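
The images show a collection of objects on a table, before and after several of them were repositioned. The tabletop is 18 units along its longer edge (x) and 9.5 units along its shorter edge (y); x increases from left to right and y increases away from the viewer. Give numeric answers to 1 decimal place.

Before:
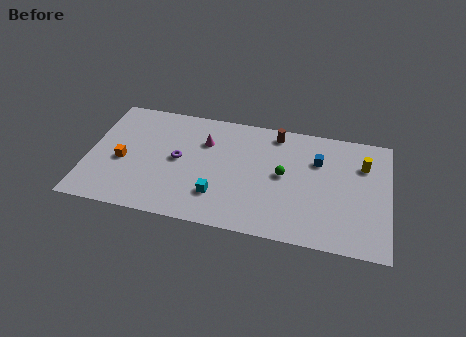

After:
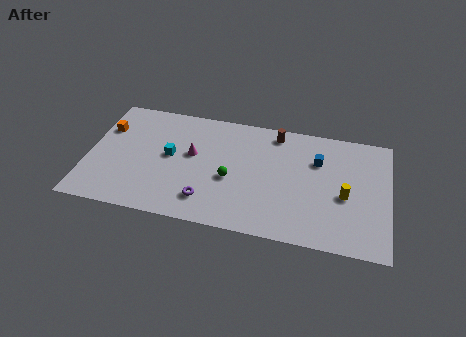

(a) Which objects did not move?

the brown cylinder and the blue cube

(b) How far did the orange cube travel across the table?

2.8

The orange cube moved from about (2.1, 4.1) to (0.9, 6.6), a distance of √(1.2² + 2.5²) ≈ 2.8.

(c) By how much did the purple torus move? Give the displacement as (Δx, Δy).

(1.9, -2.9)

The purple torus started near (5.4, 4.9) and ended near (7.3, 2.0).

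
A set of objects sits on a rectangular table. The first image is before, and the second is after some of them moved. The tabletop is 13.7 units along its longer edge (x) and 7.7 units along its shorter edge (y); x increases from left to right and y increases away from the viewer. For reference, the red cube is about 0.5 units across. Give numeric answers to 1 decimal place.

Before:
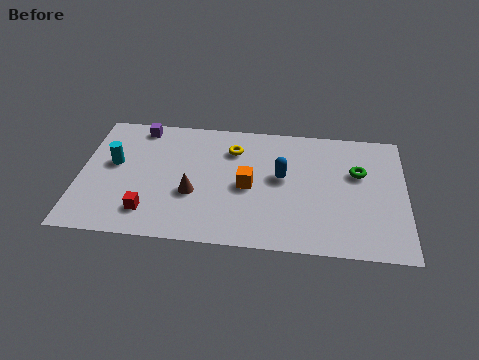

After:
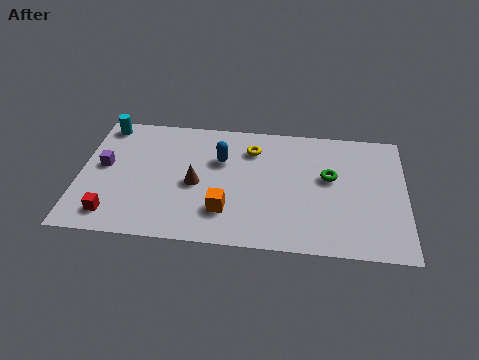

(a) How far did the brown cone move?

0.6

The brown cone moved from about (4.8, 2.9) to (4.9, 3.5), a distance of √(0.1² + 0.6²) ≈ 0.6.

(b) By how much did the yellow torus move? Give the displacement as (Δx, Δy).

(0.8, 0.1)

The yellow torus was at about (6.4, 5.8) and moved to about (7.2, 5.9).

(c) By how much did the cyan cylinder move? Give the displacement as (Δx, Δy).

(-0.5, 2.4)

The cyan cylinder was at about (1.4, 4.4) and moved to about (0.9, 6.8).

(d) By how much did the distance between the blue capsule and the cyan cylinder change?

-1.8

The distance was about 7.1 in the first image and 5.3 in the second, so they moved 1.8 units closer together.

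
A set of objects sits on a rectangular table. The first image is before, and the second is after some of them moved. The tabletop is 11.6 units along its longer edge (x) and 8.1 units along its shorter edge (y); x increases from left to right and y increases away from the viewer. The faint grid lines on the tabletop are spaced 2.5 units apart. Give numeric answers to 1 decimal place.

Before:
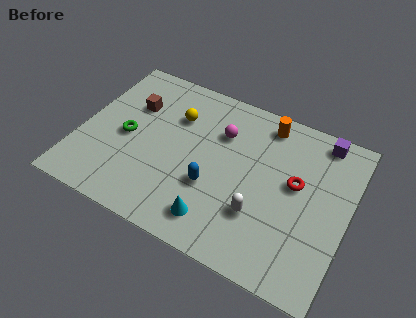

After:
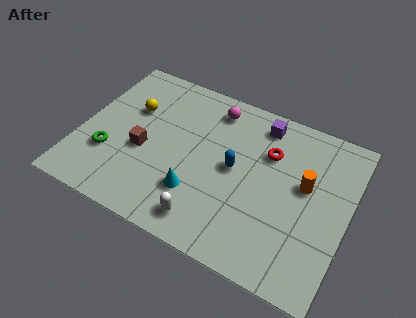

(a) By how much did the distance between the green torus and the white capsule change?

-1.4

Before: roughly 6.1 units apart; after: 4.7. That's 1.4 units closer together.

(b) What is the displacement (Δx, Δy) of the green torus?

(-0.6, -1.2)

The green torus was at about (2.0, 3.8) and moved to about (1.4, 2.6).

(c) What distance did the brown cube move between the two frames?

2.2

From (2.0, 5.5) to (2.8, 3.4), the brown cube covered √(0.8² + 2.1²) ≈ 2.2 units.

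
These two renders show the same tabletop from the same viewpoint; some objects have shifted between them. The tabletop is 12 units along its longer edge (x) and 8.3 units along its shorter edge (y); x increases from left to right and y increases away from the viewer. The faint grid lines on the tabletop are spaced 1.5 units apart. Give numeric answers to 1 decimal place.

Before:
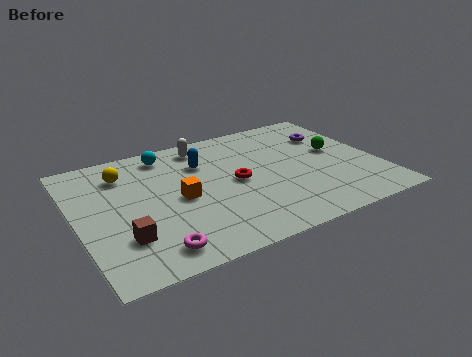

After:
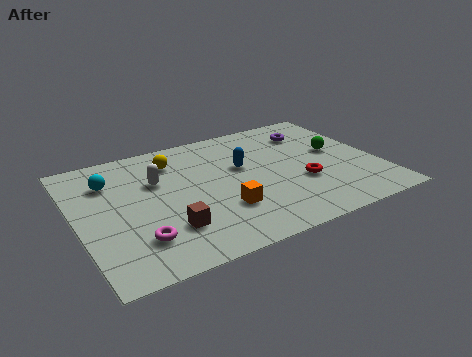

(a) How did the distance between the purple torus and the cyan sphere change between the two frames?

+1.6

Before: roughly 6.7 units apart; after: 8.3. That's 1.6 units further apart.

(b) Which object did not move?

the green sphere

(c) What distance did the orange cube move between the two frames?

2.1

The orange cube moved from about (4.0, 3.9) to (5.5, 2.5), a distance of √(1.5² + 1.4²) ≈ 2.1.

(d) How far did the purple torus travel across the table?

0.9

From (10.5, 5.9) to (9.8, 6.4), the purple torus covered √(0.7² + 0.5²) ≈ 0.9 units.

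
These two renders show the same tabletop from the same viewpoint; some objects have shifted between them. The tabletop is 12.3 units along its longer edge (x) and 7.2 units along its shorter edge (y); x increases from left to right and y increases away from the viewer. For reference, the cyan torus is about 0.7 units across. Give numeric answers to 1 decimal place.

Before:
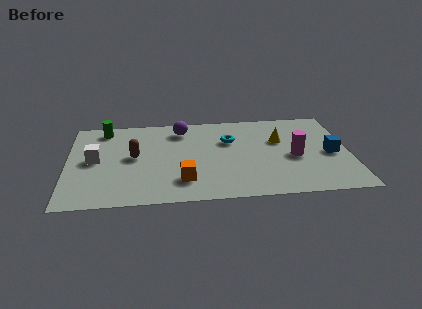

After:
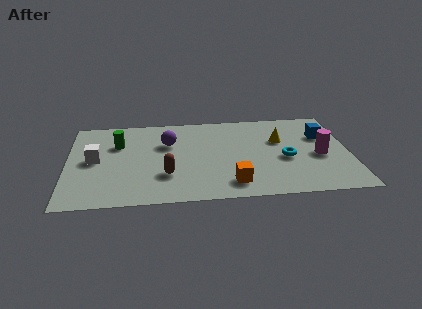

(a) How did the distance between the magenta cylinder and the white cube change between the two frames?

+1.1

They were about 8.7 units apart before and 9.8 after — 1.1 units further apart.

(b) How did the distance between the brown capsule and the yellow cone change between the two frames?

-0.9

They were about 6.4 units apart before and 5.5 after — 0.9 units closer together.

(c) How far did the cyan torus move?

2.9

From (7.1, 4.8) to (9.5, 3.1), the cyan torus covered √(2.4² + 1.7²) ≈ 2.9 units.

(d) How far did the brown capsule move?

2.1

The brown capsule moved from about (2.9, 3.8) to (4.3, 2.2), a distance of √(1.4² + 1.6²) ≈ 2.1.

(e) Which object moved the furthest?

the cyan torus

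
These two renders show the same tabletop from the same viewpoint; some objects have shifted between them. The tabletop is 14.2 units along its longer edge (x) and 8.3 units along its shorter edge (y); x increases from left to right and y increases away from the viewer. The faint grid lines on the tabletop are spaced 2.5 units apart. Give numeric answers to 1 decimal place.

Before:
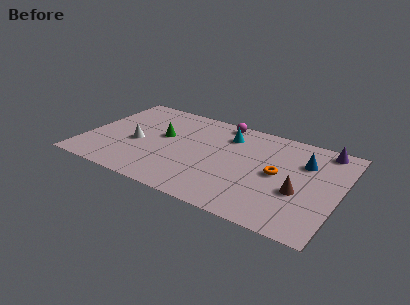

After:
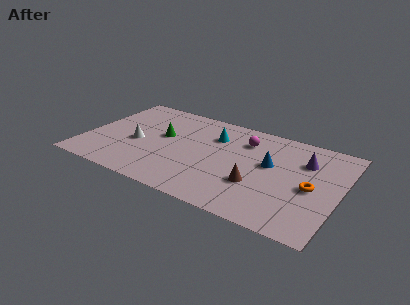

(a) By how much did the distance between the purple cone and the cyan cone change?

-0.3

They were about 5.4 units apart before and 5.1 after — 0.3 units closer together.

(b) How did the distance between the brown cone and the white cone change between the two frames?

-2.3

They were about 9.2 units apart before and 6.9 after — 2.3 units closer together.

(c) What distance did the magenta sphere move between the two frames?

1.9

From (7.2, 7.5) to (8.7, 6.3), the magenta sphere covered √(1.5² + 1.2²) ≈ 1.9 units.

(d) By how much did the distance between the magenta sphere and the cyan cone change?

+0.5

The distance was about 1.2 in the first image and 1.7 in the second, so they moved 0.5 units further apart.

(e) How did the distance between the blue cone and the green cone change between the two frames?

-1.9

Before: roughly 8.0 units apart; after: 6.1. That's 1.9 units closer together.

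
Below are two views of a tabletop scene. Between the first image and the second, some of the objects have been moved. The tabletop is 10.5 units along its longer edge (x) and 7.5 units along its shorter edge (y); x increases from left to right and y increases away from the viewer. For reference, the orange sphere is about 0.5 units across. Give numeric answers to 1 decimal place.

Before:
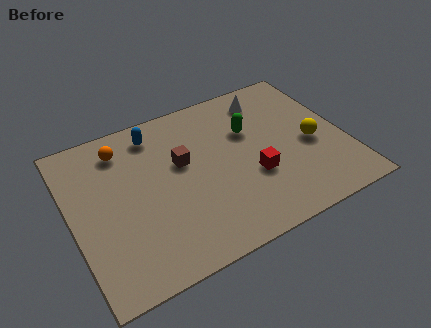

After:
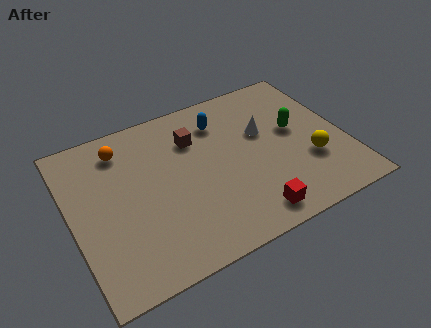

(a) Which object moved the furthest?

the blue capsule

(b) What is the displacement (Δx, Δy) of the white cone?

(-0.4, -1.6)

The white cone started near (7.9, 6.2) and ended near (7.5, 4.6).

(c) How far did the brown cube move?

1.1

The brown cube was near (4.3, 4.5) before and (4.9, 5.4) after, so it travelled √(0.6² + 0.9²) ≈ 1.1 units.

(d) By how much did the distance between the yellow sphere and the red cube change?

+0.5

Before: roughly 2.5 units apart; after: 3.0. That's 0.5 units further apart.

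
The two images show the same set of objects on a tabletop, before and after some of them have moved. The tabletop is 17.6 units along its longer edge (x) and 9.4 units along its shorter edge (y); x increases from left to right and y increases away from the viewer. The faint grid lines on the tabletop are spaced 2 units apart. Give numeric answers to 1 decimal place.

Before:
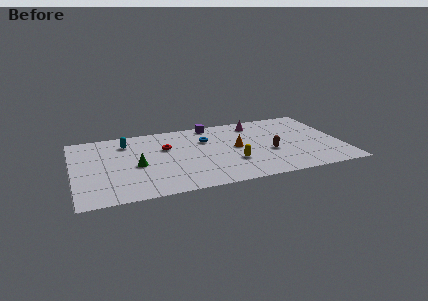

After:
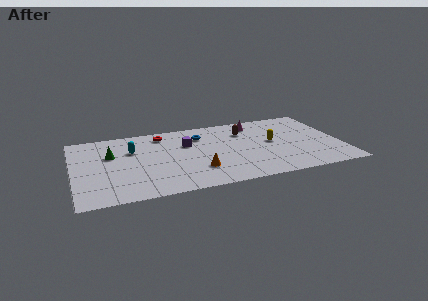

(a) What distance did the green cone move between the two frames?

2.4

From (4.1, 4.2) to (2.5, 6.0), the green cone covered √(1.6² + 1.8²) ≈ 2.4 units.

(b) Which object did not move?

the magenta cone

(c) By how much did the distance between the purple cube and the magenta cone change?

+2.0

They were about 3.0 units apart before and 5.0 after — 2.0 units further apart.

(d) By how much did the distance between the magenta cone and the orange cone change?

+3.4

The distance was about 3.3 in the first image and 6.7 in the second, so they moved 3.4 units further apart.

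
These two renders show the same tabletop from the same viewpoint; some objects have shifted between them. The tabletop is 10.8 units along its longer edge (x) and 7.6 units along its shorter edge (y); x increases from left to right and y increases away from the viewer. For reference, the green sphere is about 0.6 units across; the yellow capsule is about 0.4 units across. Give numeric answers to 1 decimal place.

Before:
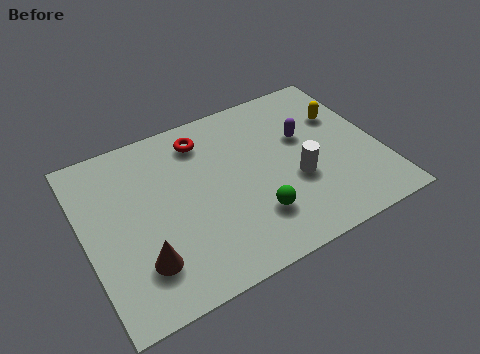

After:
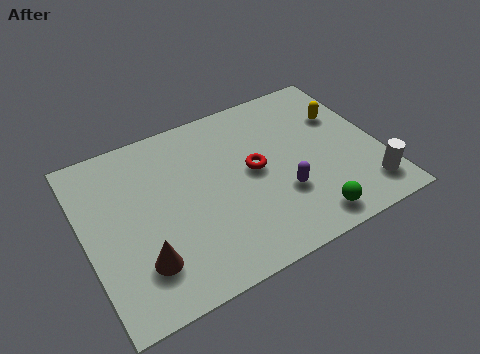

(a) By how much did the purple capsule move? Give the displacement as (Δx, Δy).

(-1.2, -2.2)

From the two frames, the purple capsule sits at roughly (8.2, 4.7) before and (7.0, 2.5) after.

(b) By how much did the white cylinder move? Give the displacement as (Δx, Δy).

(2.4, -1.5)

The white cylinder started near (7.6, 2.9) and ended near (10.0, 1.4).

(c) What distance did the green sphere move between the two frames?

2.1

The green sphere moved from about (5.9, 2.0) to (7.7, 1.0), a distance of √(1.8² + 1.0²) ≈ 2.1.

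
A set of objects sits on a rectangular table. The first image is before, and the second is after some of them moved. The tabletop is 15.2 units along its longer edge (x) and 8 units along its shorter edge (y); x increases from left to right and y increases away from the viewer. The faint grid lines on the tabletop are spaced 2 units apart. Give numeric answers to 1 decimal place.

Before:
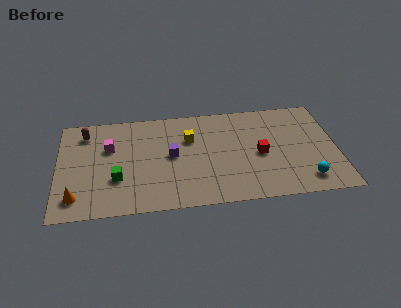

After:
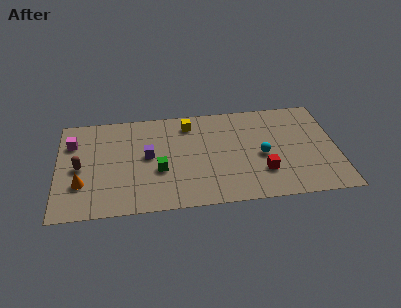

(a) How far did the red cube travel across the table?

1.4

From (11.0, 3.7) to (11.1, 2.3), the red cube covered √(0.1² + 1.4²) ≈ 1.4 units.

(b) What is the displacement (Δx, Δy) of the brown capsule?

(-0.3, -2.7)

The brown capsule was at about (1.5, 6.5) and moved to about (1.2, 3.8).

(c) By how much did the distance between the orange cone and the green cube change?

+1.7

They were about 2.5 units apart before and 4.2 after — 1.7 units further apart.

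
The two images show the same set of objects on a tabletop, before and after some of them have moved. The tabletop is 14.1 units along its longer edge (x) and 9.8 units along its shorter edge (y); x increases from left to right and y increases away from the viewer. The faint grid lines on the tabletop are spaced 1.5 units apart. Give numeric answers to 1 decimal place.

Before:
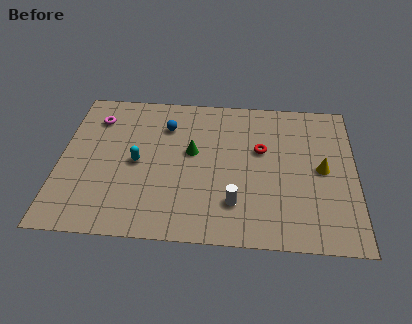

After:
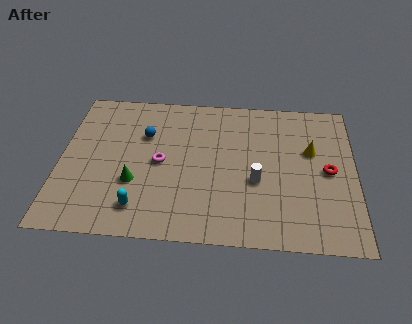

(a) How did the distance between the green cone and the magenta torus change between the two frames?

-3.3

The distance was about 5.1 in the first image and 1.8 in the second, so they moved 3.3 units closer together.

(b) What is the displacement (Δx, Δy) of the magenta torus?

(3.2, -2.8)

The magenta torus started near (1.6, 7.6) and ended near (4.8, 4.8).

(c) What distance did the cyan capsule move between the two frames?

2.9

From (3.7, 4.7) to (3.9, 1.8), the cyan capsule covered √(0.2² + 2.9²) ≈ 2.9 units.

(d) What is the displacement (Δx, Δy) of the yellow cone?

(-0.5, 1.2)

The yellow cone started near (12.5, 4.9) and ended near (12.0, 6.1).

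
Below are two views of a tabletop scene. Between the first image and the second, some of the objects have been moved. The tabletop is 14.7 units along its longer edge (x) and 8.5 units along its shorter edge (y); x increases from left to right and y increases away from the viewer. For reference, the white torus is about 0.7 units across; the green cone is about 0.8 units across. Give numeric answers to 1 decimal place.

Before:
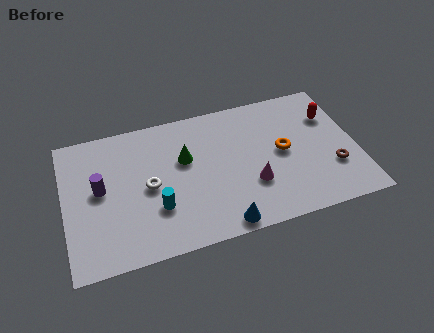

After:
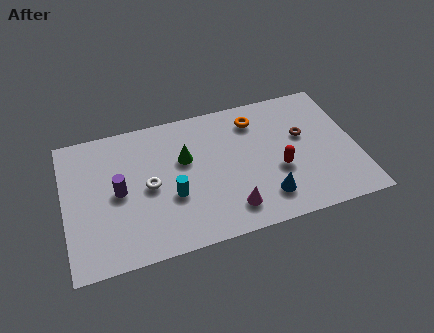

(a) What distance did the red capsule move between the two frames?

4.0

The red capsule was near (13.6, 6.0) before and (10.7, 3.3) after, so it travelled √(2.9² + 2.7²) ≈ 4.0 units.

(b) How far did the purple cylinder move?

1.0

The purple cylinder was near (1.8, 4.6) before and (2.7, 4.2) after, so it travelled √(0.9² + 0.4²) ≈ 1.0 units.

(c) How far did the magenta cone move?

1.7

The magenta cone was near (9.3, 2.8) before and (8.1, 1.6) after, so it travelled √(1.2² + 1.2²) ≈ 1.7 units.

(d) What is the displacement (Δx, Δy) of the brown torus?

(-1.3, 2.4)

The brown torus was at about (13.4, 2.7) and moved to about (12.1, 5.1).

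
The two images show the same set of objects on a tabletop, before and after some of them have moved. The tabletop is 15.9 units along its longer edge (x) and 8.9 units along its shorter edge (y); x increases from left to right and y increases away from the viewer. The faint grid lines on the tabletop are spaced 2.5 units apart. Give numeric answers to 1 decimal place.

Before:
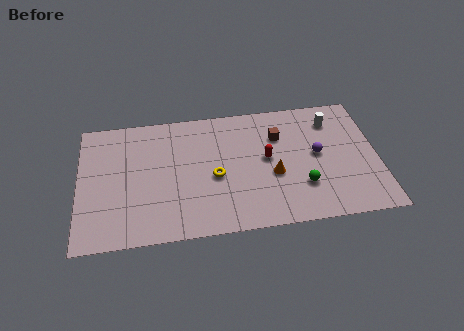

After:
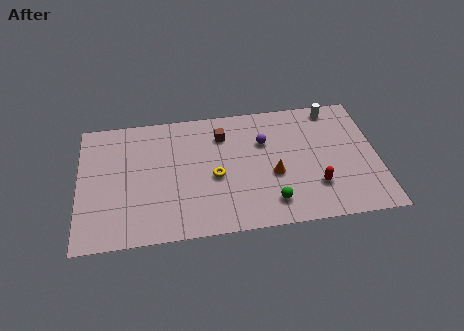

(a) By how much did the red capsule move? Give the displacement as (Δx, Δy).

(2.5, -2.3)

From the two frames, the red capsule sits at roughly (10.0, 4.8) before and (12.5, 2.5) after.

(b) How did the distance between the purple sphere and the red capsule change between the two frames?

+1.7

The distance was about 2.7 in the first image and 4.4 in the second, so they moved 1.7 units further apart.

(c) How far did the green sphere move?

1.9

The green sphere moved from about (11.8, 2.6) to (10.1, 1.7), a distance of √(1.7² + 0.9²) ≈ 1.9.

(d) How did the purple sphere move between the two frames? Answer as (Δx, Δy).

(-2.8, 1.3)

The purple sphere started near (12.7, 4.7) and ended near (9.9, 6.0).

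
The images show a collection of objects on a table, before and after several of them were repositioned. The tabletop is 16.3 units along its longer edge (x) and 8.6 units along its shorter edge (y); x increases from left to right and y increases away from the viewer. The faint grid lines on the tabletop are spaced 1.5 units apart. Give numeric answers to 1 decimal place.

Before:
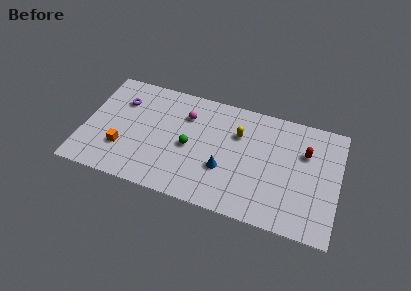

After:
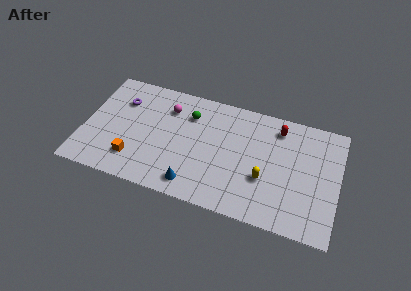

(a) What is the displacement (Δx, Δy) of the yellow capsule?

(1.9, -2.8)

The yellow capsule was at about (9.8, 5.9) and moved to about (11.7, 3.1).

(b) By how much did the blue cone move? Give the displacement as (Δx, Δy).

(-1.8, -1.7)

The blue cone started near (9.1, 3.0) and ended near (7.3, 1.3).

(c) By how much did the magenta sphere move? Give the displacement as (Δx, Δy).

(-1.2, 0.2)

The magenta sphere was at about (6.4, 6.3) and moved to about (5.2, 6.5).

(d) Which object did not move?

the purple torus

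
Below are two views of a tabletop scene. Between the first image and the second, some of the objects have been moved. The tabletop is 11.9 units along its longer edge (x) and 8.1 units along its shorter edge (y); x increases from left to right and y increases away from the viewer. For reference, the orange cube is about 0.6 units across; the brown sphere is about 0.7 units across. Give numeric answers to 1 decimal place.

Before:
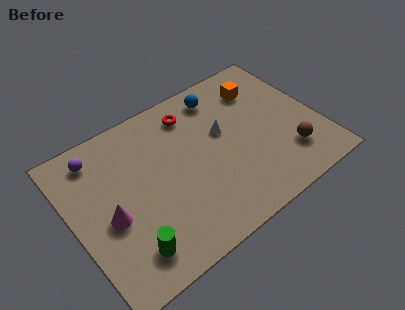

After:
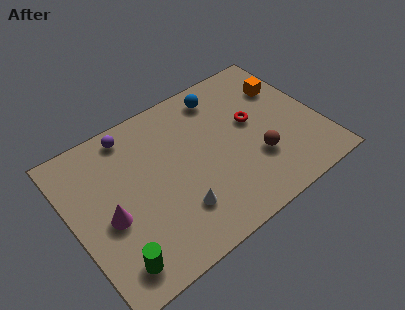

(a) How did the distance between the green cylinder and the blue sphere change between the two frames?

+0.7

They were about 7.7 units apart before and 8.4 after — 0.7 units further apart.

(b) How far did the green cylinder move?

0.7

The green cylinder was near (2.1, 1.5) before and (1.4, 1.3) after, so it travelled √(0.7² + 0.2²) ≈ 0.7 units.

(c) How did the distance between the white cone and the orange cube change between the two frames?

+4.5

Before: roughly 2.6 units apart; after: 7.1. That's 4.5 units further apart.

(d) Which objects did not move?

the blue sphere and the magenta cone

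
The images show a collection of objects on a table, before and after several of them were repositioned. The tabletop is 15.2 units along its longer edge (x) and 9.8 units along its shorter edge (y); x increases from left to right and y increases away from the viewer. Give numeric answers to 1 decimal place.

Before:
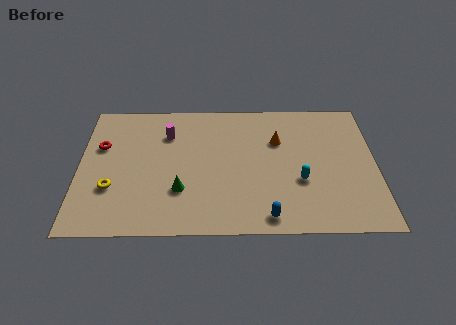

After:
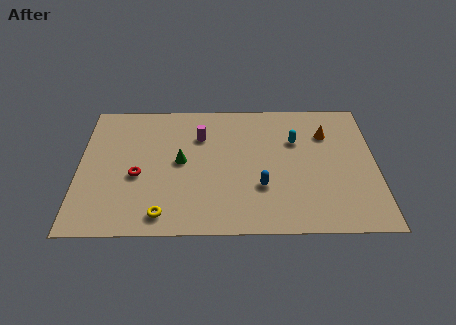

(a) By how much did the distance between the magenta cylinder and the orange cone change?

+0.8

They were about 5.7 units apart before and 6.5 after — 0.8 units further apart.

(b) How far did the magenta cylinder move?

1.7

The magenta cylinder moved from about (4.5, 7.2) to (6.2, 7.0), a distance of √(1.7² + 0.2²) ≈ 1.7.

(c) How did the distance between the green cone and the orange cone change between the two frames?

+1.6

Before: roughly 6.2 units apart; after: 7.8. That's 1.6 units further apart.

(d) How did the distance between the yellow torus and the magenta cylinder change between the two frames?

+1.1

They were about 4.9 units apart before and 6.0 after — 1.1 units further apart.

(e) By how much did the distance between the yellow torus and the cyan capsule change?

-1.0

The distance was about 9.6 in the first image and 8.6 in the second, so they moved 1.0 units closer together.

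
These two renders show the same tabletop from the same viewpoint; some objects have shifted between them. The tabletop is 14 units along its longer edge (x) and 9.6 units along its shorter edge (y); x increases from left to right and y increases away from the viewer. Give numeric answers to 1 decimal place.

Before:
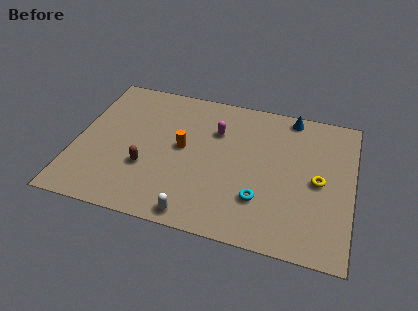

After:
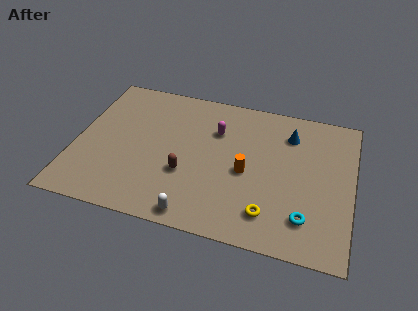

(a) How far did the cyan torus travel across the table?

2.4

The cyan torus was near (9.5, 2.7) before and (11.8, 2.1) after, so it travelled √(2.3² + 0.6²) ≈ 2.4 units.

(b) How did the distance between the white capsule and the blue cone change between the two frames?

-1.1

Before: roughly 8.9 units apart; after: 7.8. That's 1.1 units closer together.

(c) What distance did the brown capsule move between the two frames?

2.0

The brown capsule was near (3.7, 3.3) before and (5.7, 3.4) after, so it travelled √(2.0² + 0.1²) ≈ 2.0 units.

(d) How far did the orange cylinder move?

3.4

The orange cylinder was near (5.4, 5.1) before and (8.7, 4.3) after, so it travelled √(3.3² + 0.8²) ≈ 3.4 units.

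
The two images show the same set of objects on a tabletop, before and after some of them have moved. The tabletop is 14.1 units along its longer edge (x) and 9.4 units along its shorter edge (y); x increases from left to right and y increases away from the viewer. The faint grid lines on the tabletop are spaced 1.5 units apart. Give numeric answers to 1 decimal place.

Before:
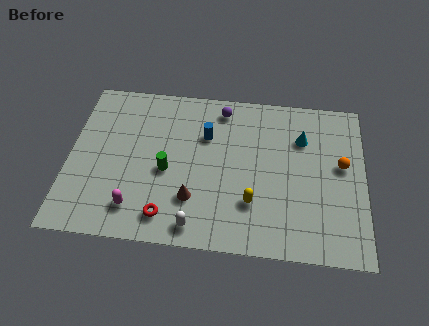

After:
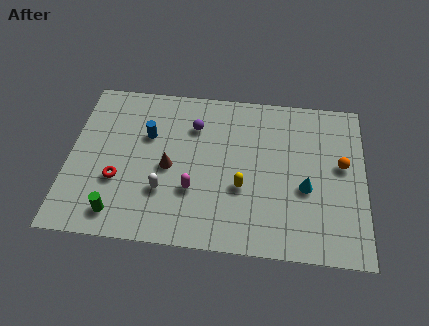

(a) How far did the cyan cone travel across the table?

2.9

From (11.1, 6.7) to (11.3, 3.8), the cyan cone covered √(0.2² + 2.9²) ≈ 2.9 units.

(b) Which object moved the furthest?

the green cylinder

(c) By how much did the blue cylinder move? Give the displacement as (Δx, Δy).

(-2.8, -0.3)

The blue cylinder started near (6.5, 6.4) and ended near (3.7, 6.1).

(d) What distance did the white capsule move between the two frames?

2.4

The white capsule moved from about (6.2, 1.1) to (4.6, 2.9), a distance of √(1.6² + 1.8²) ≈ 2.4.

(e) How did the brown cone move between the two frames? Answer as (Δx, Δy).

(-1.2, 1.7)

From the two frames, the brown cone sits at roughly (6.0, 2.6) before and (4.8, 4.3) after.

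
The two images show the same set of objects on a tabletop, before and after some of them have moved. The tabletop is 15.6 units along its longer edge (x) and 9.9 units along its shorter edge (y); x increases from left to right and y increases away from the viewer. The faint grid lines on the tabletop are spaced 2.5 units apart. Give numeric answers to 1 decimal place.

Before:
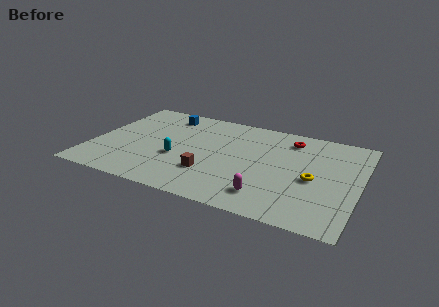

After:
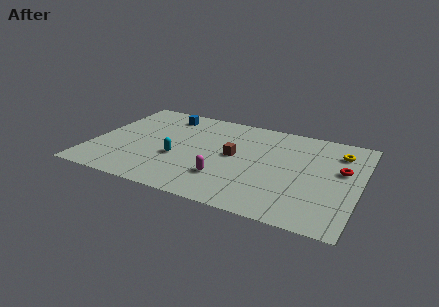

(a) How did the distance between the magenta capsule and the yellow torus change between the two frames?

+4.5

The distance was about 3.5 in the first image and 8.0 in the second, so they moved 4.5 units further apart.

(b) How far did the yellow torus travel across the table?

3.5

From (13.0, 4.4) to (14.2, 7.7), the yellow torus covered √(1.2² + 3.3²) ≈ 3.5 units.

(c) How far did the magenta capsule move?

2.7

The magenta capsule was near (10.6, 1.9) before and (8.0, 2.7) after, so it travelled √(2.6² + 0.8²) ≈ 2.7 units.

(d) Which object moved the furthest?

the red torus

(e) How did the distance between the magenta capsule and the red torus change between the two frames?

+1.0

The distance was about 6.2 in the first image and 7.2 in the second, so they moved 1.0 units further apart.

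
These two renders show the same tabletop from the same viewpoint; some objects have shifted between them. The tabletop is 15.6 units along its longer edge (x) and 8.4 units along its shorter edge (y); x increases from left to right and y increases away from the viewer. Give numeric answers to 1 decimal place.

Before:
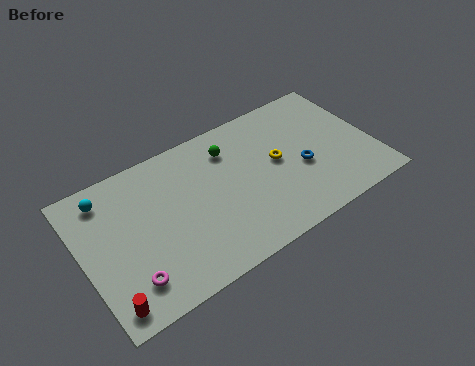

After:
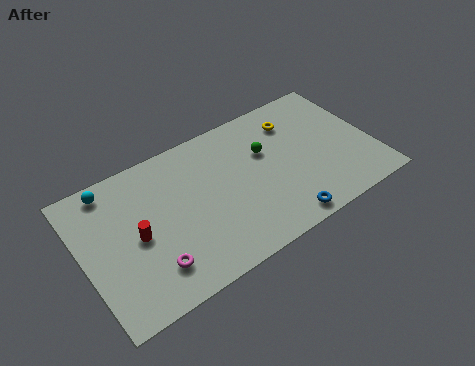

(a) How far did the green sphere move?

2.1

From (8.2, 6.5) to (10.0, 5.4), the green sphere covered √(1.8² + 1.1²) ≈ 2.1 units.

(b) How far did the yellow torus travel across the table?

2.4

The yellow torus was near (10.5, 4.5) before and (11.8, 6.5) after, so it travelled √(1.3² + 2.0²) ≈ 2.4 units.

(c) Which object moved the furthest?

the red cylinder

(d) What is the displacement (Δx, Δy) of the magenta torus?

(1.2, 0.1)

The magenta torus started near (2.1, 1.8) and ended near (3.3, 1.9).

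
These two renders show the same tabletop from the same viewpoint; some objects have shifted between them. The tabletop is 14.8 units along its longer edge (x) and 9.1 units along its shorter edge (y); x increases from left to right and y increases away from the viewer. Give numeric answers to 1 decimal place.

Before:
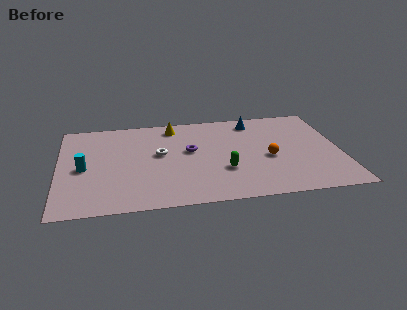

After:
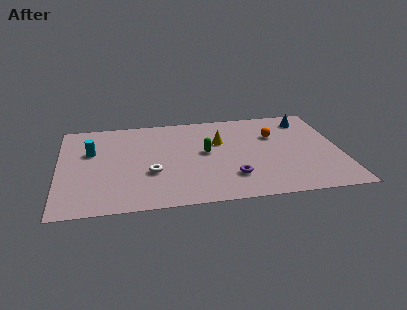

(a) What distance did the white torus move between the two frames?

1.9

From (5.3, 5.1) to (4.8, 3.3), the white torus covered √(0.5² + 1.8²) ≈ 1.9 units.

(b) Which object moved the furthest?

the purple torus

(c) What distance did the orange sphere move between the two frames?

2.2

The orange sphere moved from about (11.0, 3.9) to (11.4, 6.1), a distance of √(0.4² + 2.2²) ≈ 2.2.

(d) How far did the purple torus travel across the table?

3.6

The purple torus moved from about (6.9, 5.2) to (9.0, 2.3), a distance of √(2.1² + 2.9²) ≈ 3.6.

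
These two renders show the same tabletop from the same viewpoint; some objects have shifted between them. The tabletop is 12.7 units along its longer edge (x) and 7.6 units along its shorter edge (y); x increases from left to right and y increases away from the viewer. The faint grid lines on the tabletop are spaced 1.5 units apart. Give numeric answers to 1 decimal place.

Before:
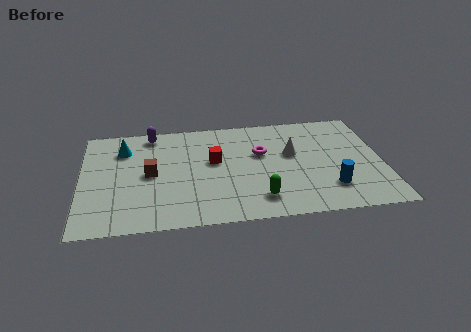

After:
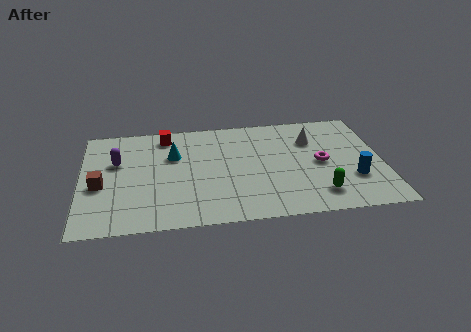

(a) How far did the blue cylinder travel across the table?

1.1

From (10.4, 1.9) to (11.4, 2.4), the blue cylinder covered √(1.0² + 0.5²) ≈ 1.1 units.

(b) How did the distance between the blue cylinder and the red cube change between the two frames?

+3.4

The distance was about 5.4 in the first image and 8.8 in the second, so they moved 3.4 units further apart.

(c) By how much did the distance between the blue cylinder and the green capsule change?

-1.3

Before: roughly 3.0 units apart; after: 1.7. That's 1.3 units closer together.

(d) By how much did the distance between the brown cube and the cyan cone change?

+1.4

The distance was about 2.2 in the first image and 3.6 in the second, so they moved 1.4 units further apart.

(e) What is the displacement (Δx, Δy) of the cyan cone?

(2.1, -0.7)

From the two frames, the cyan cone sits at roughly (1.8, 5.7) before and (3.9, 5.0) after.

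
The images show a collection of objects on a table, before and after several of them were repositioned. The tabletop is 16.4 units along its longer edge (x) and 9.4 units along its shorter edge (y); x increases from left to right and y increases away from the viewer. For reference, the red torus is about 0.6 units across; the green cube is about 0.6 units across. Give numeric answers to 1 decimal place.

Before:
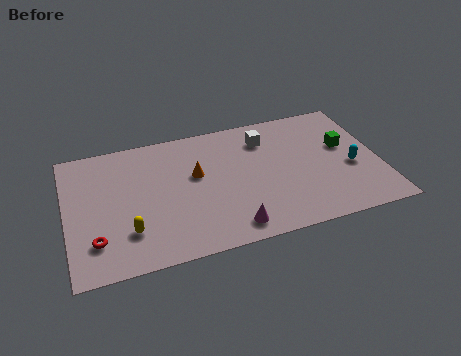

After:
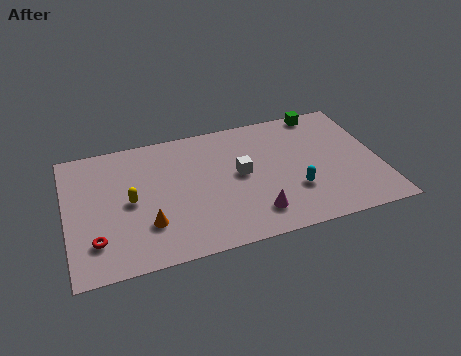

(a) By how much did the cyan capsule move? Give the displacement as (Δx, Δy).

(-3.1, -0.9)

From the two frames, the cyan capsule sits at roughly (14.9, 3.9) before and (11.8, 3.0) after.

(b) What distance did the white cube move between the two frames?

2.7

The white cube was near (10.6, 7.3) before and (9.1, 5.0) after, so it travelled √(1.5² + 2.3²) ≈ 2.7 units.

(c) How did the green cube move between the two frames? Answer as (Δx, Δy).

(-0.9, 3.0)

From the two frames, the green cube sits at roughly (14.7, 5.6) before and (13.8, 8.6) after.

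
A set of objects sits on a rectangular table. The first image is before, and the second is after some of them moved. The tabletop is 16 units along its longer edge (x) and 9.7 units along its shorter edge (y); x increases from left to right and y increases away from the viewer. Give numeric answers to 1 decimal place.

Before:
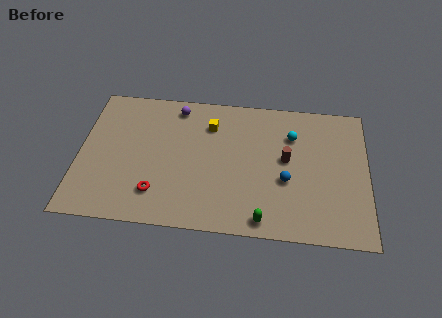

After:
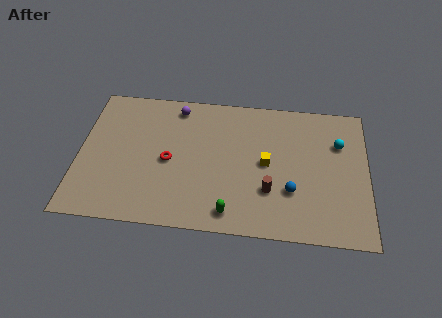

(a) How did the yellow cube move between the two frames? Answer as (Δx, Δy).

(3.2, -2.4)

The yellow cube was at about (7.2, 7.3) and moved to about (10.4, 4.9).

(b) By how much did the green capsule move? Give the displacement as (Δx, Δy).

(-1.8, 0.3)

From the two frames, the green capsule sits at roughly (10.3, 1.0) before and (8.5, 1.3) after.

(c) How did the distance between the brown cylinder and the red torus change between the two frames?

-1.9

Before: roughly 7.7 units apart; after: 5.8. That's 1.9 units closer together.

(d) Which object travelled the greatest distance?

the yellow cube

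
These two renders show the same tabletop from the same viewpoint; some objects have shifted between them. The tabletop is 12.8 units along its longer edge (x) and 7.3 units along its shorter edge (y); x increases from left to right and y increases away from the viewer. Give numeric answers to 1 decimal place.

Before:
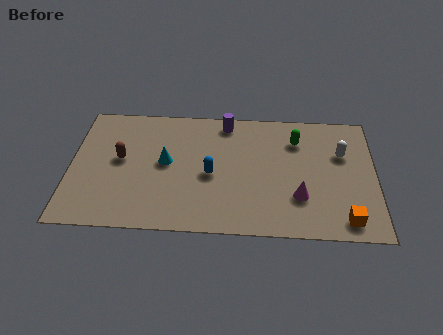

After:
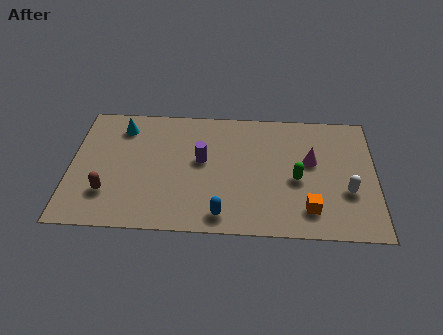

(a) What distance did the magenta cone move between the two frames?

2.2

The magenta cone moved from about (9.6, 2.2) to (10.1, 4.3), a distance of √(0.5² + 2.1²) ≈ 2.2.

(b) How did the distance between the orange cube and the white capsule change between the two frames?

-1.9

They were about 3.8 units apart before and 1.9 after — 1.9 units closer together.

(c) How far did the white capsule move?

2.2

From (11.4, 4.8) to (11.6, 2.6), the white capsule covered √(0.2² + 2.2²) ≈ 2.2 units.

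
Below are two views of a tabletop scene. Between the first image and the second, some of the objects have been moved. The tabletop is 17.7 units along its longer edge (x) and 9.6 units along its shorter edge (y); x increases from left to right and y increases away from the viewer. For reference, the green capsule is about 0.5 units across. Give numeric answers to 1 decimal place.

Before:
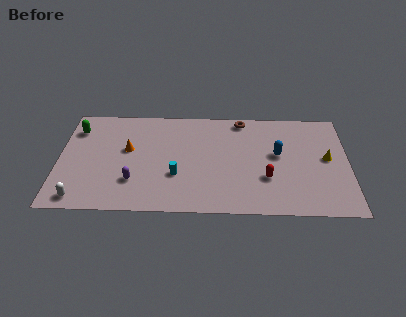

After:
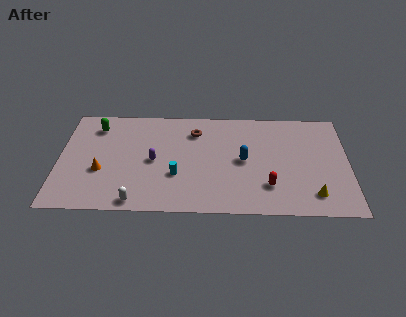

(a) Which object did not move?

the cyan cylinder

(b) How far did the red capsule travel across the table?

0.7

The red capsule was near (12.7, 3.2) before and (12.8, 2.5) after, so it travelled √(0.1² + 0.7²) ≈ 0.7 units.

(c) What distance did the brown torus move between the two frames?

3.1

The brown torus moved from about (11.2, 8.6) to (8.3, 7.4), a distance of √(2.9² + 1.2²) ≈ 3.1.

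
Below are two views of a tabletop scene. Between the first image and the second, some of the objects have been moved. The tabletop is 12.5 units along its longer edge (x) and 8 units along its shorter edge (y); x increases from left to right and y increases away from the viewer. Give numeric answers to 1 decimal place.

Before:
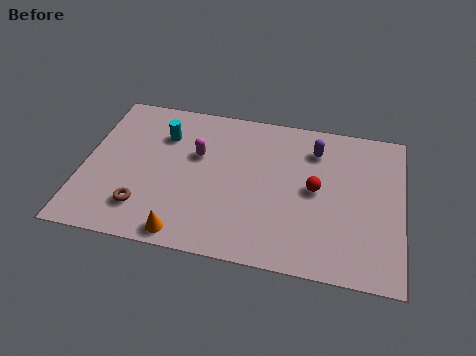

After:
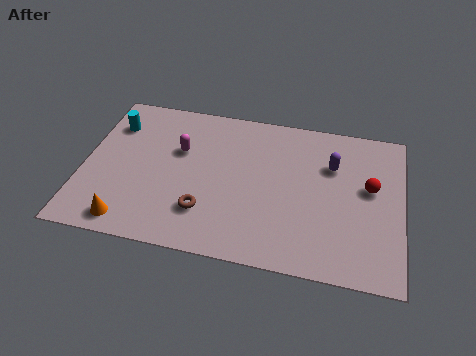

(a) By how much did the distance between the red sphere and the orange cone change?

+4.0

The distance was about 5.9 in the first image and 9.9 in the second, so they moved 4.0 units further apart.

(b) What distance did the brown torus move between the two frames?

2.4

From (2.5, 1.8) to (4.9, 2.1), the brown torus covered √(2.4² + 0.3²) ≈ 2.4 units.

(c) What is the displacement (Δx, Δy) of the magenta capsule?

(-0.7, 0.1)

From the two frames, the magenta capsule sits at roughly (4.4, 5.0) before and (3.7, 5.1) after.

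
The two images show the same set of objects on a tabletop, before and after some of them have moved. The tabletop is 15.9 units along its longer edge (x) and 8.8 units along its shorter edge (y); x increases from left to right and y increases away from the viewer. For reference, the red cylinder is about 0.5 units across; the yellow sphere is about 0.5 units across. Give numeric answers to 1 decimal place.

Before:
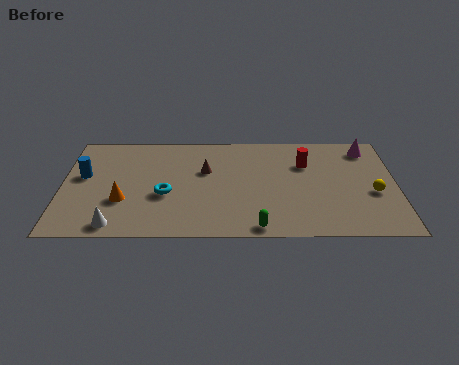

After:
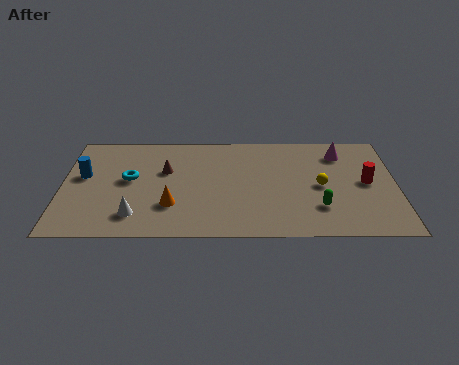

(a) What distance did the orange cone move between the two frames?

2.3

The orange cone moved from about (2.9, 3.0) to (5.2, 2.6), a distance of √(2.3² + 0.4²) ≈ 2.3.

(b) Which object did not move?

the blue cylinder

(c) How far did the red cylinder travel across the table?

3.3

The red cylinder moved from about (11.6, 6.1) to (14.5, 4.5), a distance of √(2.9² + 1.6²) ≈ 3.3.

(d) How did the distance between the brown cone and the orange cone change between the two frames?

-1.7

The distance was about 4.6 in the first image and 2.9 in the second, so they moved 1.7 units closer together.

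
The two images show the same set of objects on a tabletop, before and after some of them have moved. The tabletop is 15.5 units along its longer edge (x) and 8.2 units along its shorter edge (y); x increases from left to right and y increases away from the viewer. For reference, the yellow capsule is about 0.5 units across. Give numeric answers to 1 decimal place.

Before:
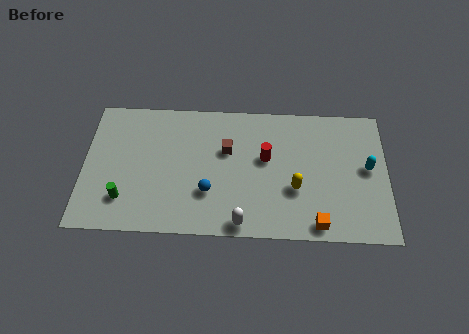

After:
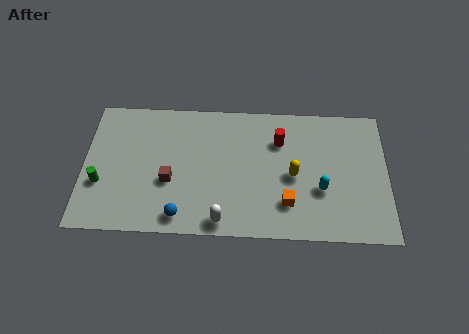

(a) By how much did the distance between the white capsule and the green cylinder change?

+0.4

They were about 6.1 units apart before and 6.5 after — 0.4 units further apart.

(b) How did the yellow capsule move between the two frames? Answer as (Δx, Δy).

(-0.1, 0.8)

The yellow capsule was at about (10.8, 3.0) and moved to about (10.7, 3.8).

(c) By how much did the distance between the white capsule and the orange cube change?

-0.3

They were about 3.8 units apart before and 3.5 after — 0.3 units closer together.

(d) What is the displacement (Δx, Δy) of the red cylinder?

(0.7, 1.1)

The red cylinder was at about (9.3, 4.8) and moved to about (10.0, 5.9).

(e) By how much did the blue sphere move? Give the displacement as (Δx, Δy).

(-1.4, -1.5)

From the two frames, the blue sphere sits at roughly (6.4, 2.6) before and (5.0, 1.1) after.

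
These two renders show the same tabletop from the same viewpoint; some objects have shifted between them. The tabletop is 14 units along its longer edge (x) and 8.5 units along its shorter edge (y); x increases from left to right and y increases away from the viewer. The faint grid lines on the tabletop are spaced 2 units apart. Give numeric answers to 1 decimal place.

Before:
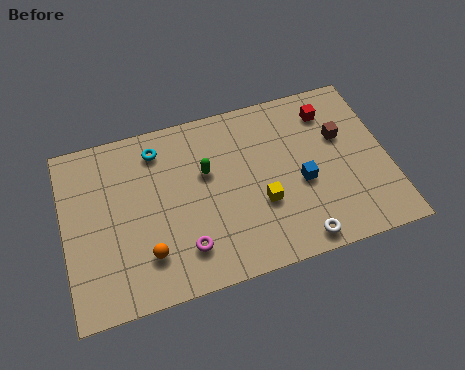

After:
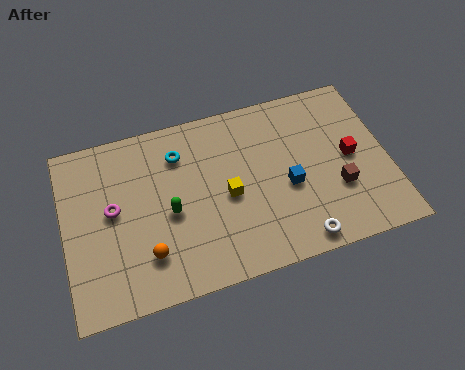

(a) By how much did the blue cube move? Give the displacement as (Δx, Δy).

(-0.6, 0.0)

The blue cube started near (10.2, 3.6) and ended near (9.6, 3.6).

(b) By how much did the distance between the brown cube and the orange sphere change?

-1.0

Before: roughly 9.3 units apart; after: 8.3. That's 1.0 units closer together.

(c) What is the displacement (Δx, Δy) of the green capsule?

(-1.7, -1.5)

From the two frames, the green capsule sits at roughly (6.2, 5.3) before and (4.5, 3.8) after.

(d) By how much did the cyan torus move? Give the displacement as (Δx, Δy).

(0.9, -0.5)

The cyan torus started near (4.2, 7.0) and ended near (5.1, 6.5).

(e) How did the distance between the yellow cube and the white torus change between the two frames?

+1.5

The distance was about 2.6 in the first image and 4.1 in the second, so they moved 1.5 units further apart.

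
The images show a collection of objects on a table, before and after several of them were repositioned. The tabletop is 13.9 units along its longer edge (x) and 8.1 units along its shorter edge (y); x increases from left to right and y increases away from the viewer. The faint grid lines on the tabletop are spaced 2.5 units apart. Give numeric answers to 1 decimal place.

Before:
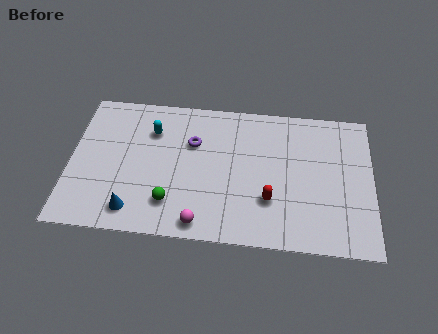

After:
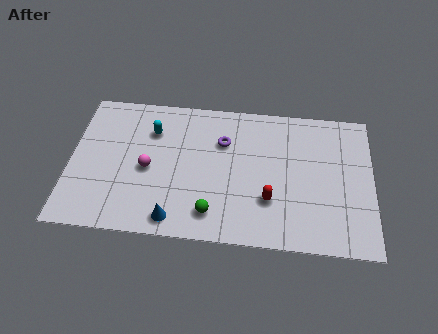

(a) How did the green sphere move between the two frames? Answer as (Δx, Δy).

(1.9, -0.4)

From the two frames, the green sphere sits at roughly (4.7, 1.9) before and (6.6, 1.5) after.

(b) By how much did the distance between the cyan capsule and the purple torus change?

+1.3

They were about 2.0 units apart before and 3.3 after — 1.3 units further apart.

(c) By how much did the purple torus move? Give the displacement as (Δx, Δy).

(1.4, 0.2)

The purple torus was at about (5.6, 5.4) and moved to about (7.0, 5.6).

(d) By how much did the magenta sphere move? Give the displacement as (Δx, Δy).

(-2.5, 2.8)

The magenta sphere was at about (6.1, 0.9) and moved to about (3.6, 3.7).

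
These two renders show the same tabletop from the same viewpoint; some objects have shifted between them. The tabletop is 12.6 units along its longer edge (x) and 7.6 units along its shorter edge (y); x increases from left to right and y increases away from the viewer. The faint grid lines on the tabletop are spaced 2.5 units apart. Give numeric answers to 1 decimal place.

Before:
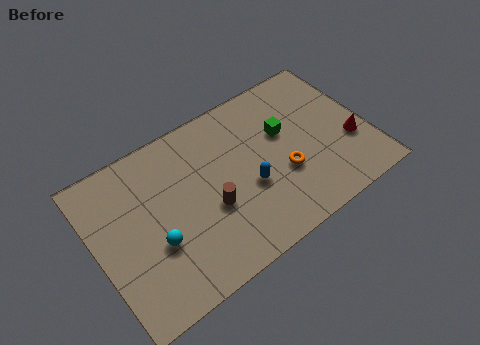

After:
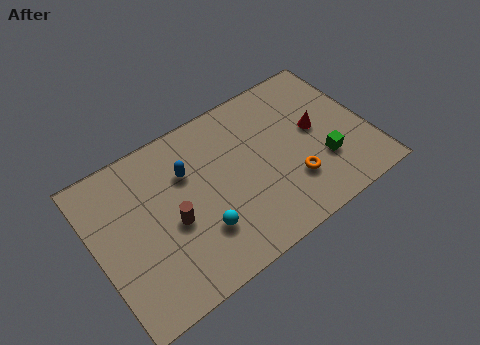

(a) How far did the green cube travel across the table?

2.7

The green cube moved from about (8.9, 4.7) to (10.3, 2.4), a distance of √(1.4² + 2.3²) ≈ 2.7.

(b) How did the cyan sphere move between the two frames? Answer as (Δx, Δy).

(2.0, -0.6)

From the two frames, the cyan sphere sits at roughly (2.5, 2.8) before and (4.5, 2.2) after.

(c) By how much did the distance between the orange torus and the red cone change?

-0.8

The distance was about 3.2 in the first image and 2.4 in the second, so they moved 0.8 units closer together.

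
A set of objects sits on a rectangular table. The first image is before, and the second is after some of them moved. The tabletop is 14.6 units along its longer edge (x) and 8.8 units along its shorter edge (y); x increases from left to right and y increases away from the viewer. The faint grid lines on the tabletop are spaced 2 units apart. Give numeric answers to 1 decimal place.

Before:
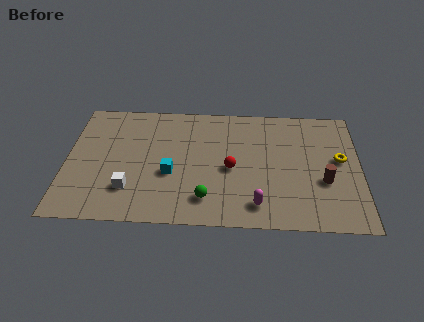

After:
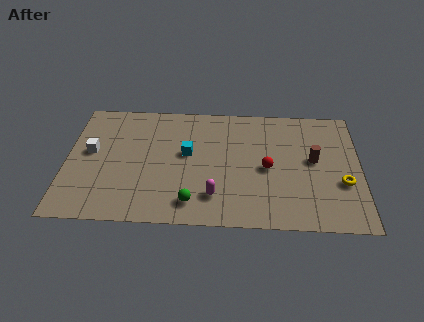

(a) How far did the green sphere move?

0.8

The green sphere moved from about (7.0, 1.8) to (6.3, 1.5), a distance of √(0.7² + 0.3²) ≈ 0.8.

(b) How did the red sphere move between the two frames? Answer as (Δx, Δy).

(1.8, 0.1)

The red sphere started near (8.2, 4.0) and ended near (10.0, 4.1).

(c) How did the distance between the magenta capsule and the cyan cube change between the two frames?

-1.4

They were about 4.7 units apart before and 3.3 after — 1.4 units closer together.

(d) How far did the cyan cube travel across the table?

1.7

The cyan cube was near (5.2, 3.5) before and (6.0, 5.0) after, so it travelled √(0.8² + 1.5²) ≈ 1.7 units.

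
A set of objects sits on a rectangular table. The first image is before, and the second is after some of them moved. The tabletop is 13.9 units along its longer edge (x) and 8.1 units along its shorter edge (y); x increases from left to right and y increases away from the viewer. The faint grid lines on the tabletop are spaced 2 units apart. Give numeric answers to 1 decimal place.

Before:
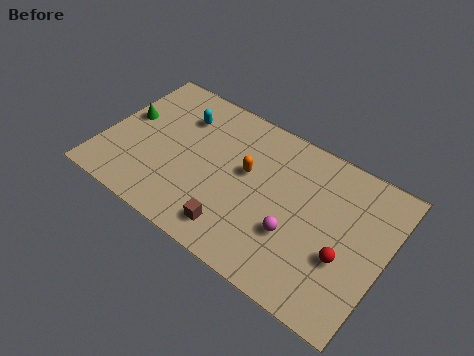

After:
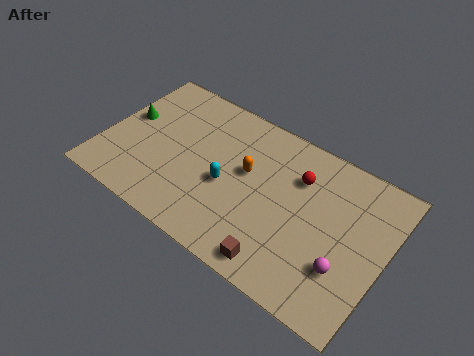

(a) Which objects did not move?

the green cone and the orange capsule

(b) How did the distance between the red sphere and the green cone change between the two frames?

-2.7

Before: roughly 11.3 units apart; after: 8.6. That's 2.7 units closer together.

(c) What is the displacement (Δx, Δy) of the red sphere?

(-2.7, 2.8)

From the two frames, the red sphere sits at roughly (12.1, 3.0) before and (9.4, 5.8) after.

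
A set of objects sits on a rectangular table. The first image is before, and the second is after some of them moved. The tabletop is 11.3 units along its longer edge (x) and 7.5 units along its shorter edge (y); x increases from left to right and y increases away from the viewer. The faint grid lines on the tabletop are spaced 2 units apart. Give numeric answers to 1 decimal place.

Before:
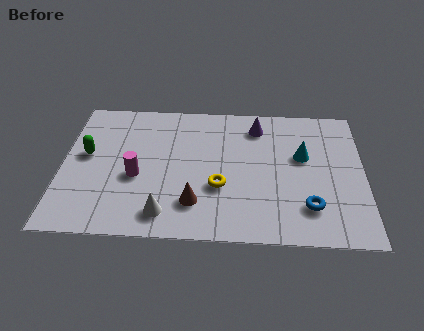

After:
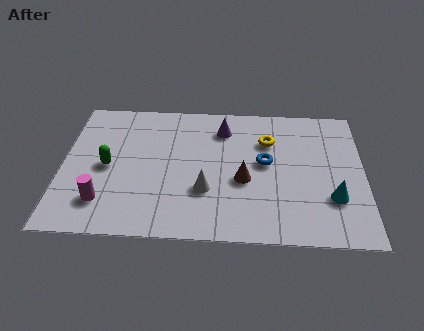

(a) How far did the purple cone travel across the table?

1.3

From (7.3, 6.1) to (6.0, 5.9), the purple cone covered √(1.3² + 0.2²) ≈ 1.3 units.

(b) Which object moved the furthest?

the yellow torus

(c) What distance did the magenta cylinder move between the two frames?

1.8

The magenta cylinder moved from about (2.8, 3.1) to (1.6, 1.7), a distance of √(1.2² + 1.4²) ≈ 1.8.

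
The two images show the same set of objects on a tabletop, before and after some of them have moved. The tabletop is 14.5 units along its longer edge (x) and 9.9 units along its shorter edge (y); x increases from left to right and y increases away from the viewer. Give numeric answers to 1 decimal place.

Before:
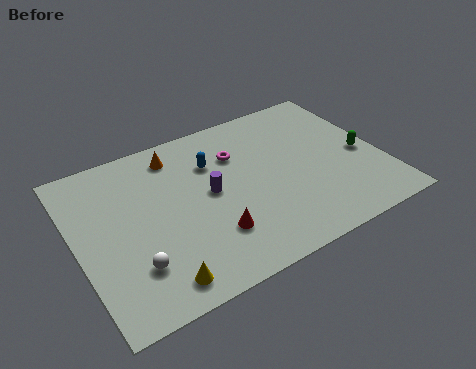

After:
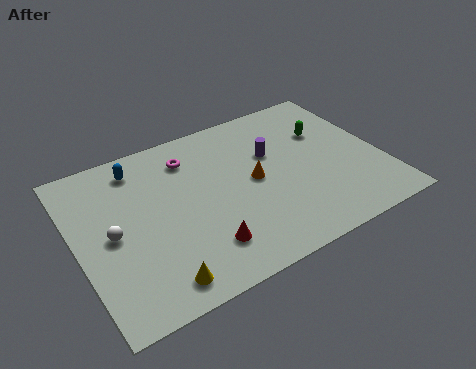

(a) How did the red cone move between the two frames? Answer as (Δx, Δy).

(-0.5, -0.5)

The red cone started near (6.0, 2.7) and ended near (5.5, 2.2).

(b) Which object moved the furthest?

the orange cone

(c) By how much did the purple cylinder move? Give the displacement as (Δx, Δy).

(3.2, 1.1)

The purple cylinder started near (6.3, 5.2) and ended near (9.5, 6.3).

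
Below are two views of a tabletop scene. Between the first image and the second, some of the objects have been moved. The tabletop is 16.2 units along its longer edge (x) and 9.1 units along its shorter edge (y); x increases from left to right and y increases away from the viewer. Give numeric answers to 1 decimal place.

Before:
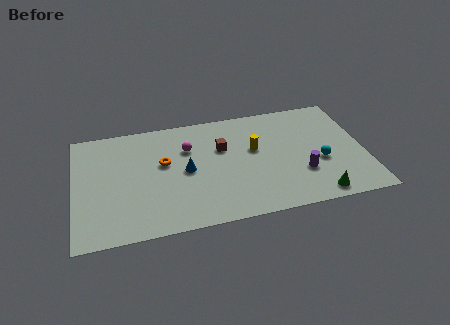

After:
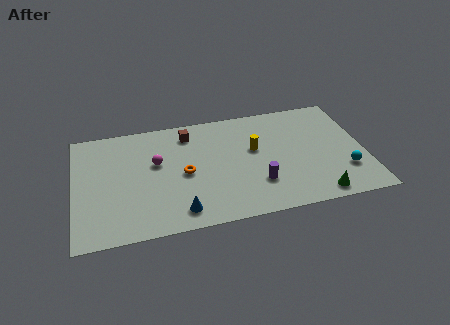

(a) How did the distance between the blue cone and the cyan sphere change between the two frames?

+1.8

They were about 7.6 units apart before and 9.4 after — 1.8 units further apart.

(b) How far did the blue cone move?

3.1

The blue cone was near (6.2, 4.5) before and (5.7, 1.4) after, so it travelled √(0.5² + 3.1²) ≈ 3.1 units.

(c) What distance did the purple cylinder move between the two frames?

2.5

The purple cylinder was near (12.6, 2.9) before and (10.1, 2.6) after, so it travelled √(2.5² + 0.3²) ≈ 2.5 units.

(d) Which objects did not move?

the yellow cylinder and the green cone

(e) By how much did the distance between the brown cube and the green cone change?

+2.4

Before: roughly 7.0 units apart; after: 9.4. That's 2.4 units further apart.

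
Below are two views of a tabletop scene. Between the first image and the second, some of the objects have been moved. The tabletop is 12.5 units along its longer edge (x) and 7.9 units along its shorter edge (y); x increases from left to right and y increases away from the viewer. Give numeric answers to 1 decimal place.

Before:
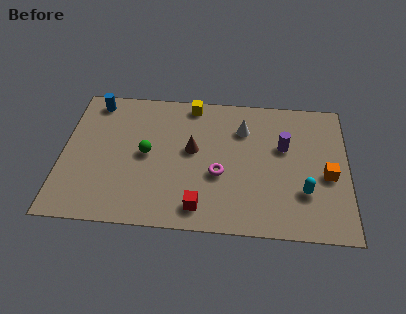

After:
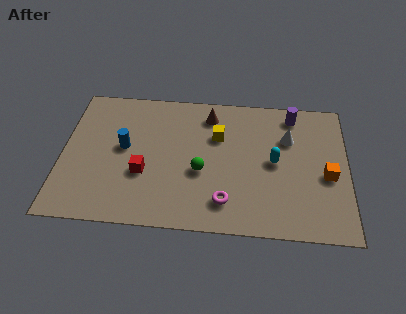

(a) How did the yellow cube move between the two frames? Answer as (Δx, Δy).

(1.2, -1.8)

The yellow cube was at about (5.6, 7.1) and moved to about (6.8, 5.3).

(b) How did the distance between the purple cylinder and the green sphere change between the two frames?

-0.7

The distance was about 6.1 in the first image and 5.4 in the second, so they moved 0.7 units closer together.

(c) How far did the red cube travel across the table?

3.0

From (6.1, 1.2) to (3.6, 2.9), the red cube covered √(2.5² + 1.7²) ≈ 3.0 units.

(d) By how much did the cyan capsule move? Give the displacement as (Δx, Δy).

(-1.3, 1.6)

From the two frames, the cyan capsule sits at roughly (10.6, 2.4) before and (9.3, 4.0) after.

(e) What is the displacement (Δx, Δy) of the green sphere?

(2.4, -0.8)

The green sphere was at about (3.7, 4.0) and moved to about (6.1, 3.2).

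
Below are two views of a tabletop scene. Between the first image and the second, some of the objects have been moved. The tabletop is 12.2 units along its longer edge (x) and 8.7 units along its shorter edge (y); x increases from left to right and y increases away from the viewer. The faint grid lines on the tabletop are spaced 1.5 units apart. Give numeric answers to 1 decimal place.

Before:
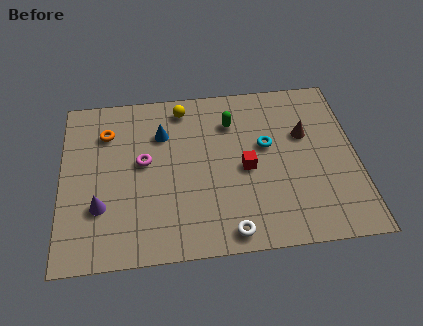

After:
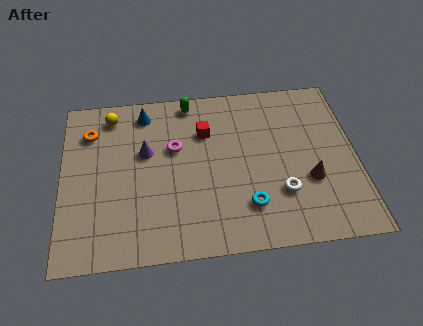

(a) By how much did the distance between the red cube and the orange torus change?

-1.4

Before: roughly 6.2 units apart; after: 4.8. That's 1.4 units closer together.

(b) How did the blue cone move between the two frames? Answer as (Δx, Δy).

(-0.7, 1.2)

The blue cone started near (4.2, 6.2) and ended near (3.5, 7.4).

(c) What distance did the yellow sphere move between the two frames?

3.0

From (5.1, 7.5) to (2.1, 7.4), the yellow sphere covered √(3.0² + 0.1²) ≈ 3.0 units.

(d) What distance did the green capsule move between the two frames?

2.1

From (7.1, 6.5) to (5.4, 7.8), the green capsule covered √(1.7² + 1.3²) ≈ 2.1 units.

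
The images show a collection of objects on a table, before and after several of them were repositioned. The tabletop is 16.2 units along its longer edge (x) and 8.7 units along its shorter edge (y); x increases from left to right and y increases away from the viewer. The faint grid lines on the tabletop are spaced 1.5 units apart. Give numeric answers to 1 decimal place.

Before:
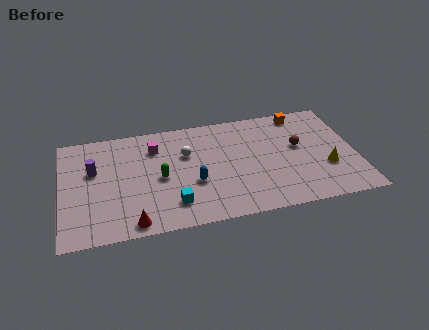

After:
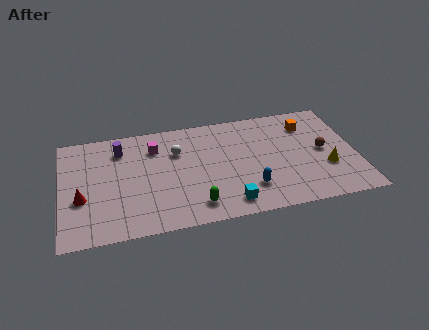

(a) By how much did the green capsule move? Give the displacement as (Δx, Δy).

(1.8, -2.6)

The green capsule started near (5.4, 4.1) and ended near (7.2, 1.5).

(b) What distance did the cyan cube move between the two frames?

3.1

The cyan cube was near (6.0, 1.9) before and (9.0, 1.3) after, so it travelled √(3.0² + 0.6²) ≈ 3.1 units.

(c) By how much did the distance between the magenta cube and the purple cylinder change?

-1.7

Before: roughly 3.6 units apart; after: 1.9. That's 1.7 units closer together.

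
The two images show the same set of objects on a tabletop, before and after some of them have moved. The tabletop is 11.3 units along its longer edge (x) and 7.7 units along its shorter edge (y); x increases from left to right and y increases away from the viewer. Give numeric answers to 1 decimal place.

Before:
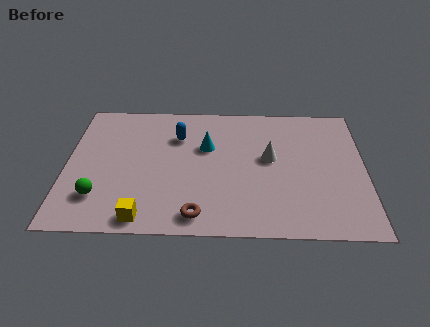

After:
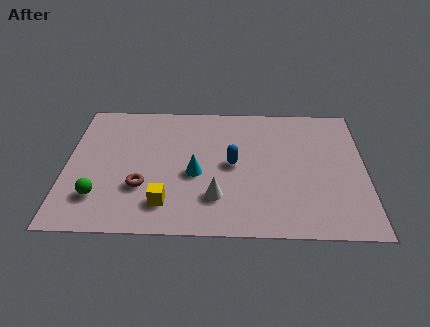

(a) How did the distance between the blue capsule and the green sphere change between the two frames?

+0.8

The distance was about 4.6 in the first image and 5.4 in the second, so they moved 0.8 units further apart.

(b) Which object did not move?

the green sphere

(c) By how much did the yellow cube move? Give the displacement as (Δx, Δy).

(0.8, 0.8)

From the two frames, the yellow cube sits at roughly (3.0, 0.8) before and (3.8, 1.6) after.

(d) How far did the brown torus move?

2.6

The brown torus moved from about (5.0, 1.0) to (2.9, 2.5), a distance of √(2.1² + 1.5²) ≈ 2.6.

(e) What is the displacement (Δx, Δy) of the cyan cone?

(-0.4, -1.6)

The cyan cone was at about (5.3, 4.9) and moved to about (4.9, 3.3).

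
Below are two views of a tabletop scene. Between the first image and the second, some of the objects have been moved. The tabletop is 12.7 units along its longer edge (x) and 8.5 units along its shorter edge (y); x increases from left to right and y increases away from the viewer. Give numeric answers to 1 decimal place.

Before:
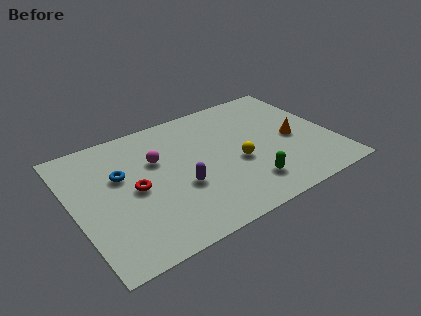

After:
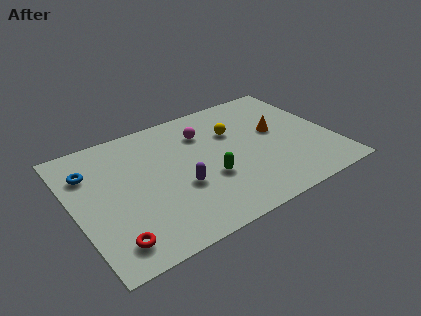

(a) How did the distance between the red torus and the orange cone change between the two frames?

+1.4

The distance was about 7.9 in the first image and 9.3 in the second, so they moved 1.4 units further apart.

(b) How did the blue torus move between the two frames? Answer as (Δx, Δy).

(-1.4, 0.9)

From the two frames, the blue torus sits at roughly (2.4, 5.3) before and (1.0, 6.2) after.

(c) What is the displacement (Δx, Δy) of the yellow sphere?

(0.2, 2.2)

The yellow sphere started near (7.9, 3.5) and ended near (8.1, 5.7).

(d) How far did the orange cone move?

1.1

The orange cone was near (10.8, 3.9) before and (10.1, 4.8) after, so it travelled √(0.7² + 0.9²) ≈ 1.1 units.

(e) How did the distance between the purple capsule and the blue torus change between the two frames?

+1.7

They were about 3.3 units apart before and 5.0 after — 1.7 units further apart.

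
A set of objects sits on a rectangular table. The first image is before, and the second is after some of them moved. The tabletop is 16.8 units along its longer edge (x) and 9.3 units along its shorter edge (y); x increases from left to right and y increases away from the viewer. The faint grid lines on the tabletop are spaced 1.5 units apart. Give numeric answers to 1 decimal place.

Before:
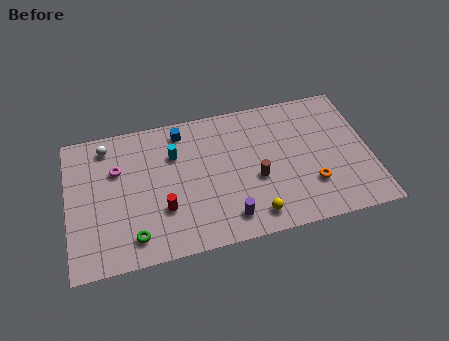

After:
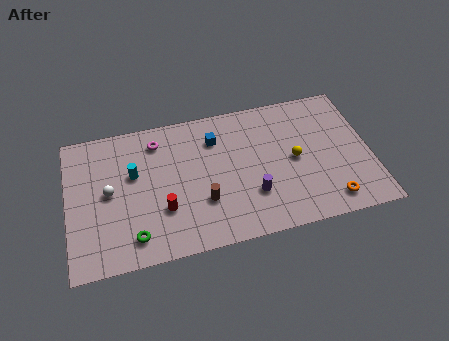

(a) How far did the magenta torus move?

2.7

The magenta torus was near (2.8, 6.2) before and (5.1, 7.6) after, so it travelled √(2.3² + 1.4²) ≈ 2.7 units.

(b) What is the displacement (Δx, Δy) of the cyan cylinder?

(-2.3, -0.8)

The cyan cylinder was at about (6.0, 6.5) and moved to about (3.7, 5.7).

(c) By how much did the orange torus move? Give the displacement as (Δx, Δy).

(0.9, -1.3)

The orange torus was at about (13.4, 2.7) and moved to about (14.3, 1.4).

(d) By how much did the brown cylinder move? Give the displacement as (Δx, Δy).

(-3.0, -0.8)

From the two frames, the brown cylinder sits at roughly (10.4, 3.8) before and (7.4, 3.0) after.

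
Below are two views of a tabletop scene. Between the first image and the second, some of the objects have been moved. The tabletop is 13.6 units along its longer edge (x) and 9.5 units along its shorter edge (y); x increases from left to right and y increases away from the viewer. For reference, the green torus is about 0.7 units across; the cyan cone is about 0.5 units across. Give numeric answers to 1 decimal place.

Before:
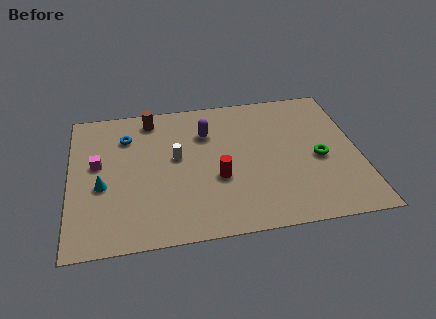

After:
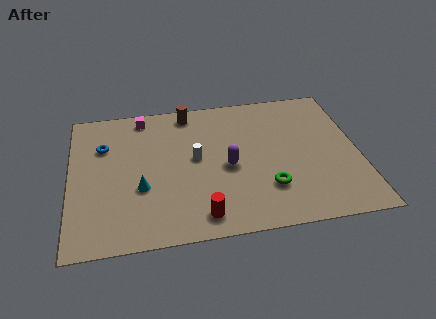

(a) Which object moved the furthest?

the magenta cube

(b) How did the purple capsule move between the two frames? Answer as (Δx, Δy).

(0.9, -2.5)

The purple capsule started near (6.5, 6.8) and ended near (7.4, 4.3).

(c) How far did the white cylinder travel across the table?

0.9

From (5.0, 5.3) to (5.9, 5.1), the white cylinder covered √(0.9² + 0.2²) ≈ 0.9 units.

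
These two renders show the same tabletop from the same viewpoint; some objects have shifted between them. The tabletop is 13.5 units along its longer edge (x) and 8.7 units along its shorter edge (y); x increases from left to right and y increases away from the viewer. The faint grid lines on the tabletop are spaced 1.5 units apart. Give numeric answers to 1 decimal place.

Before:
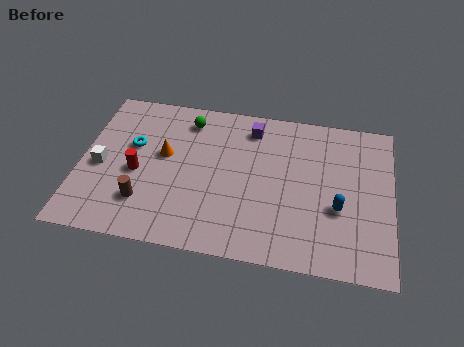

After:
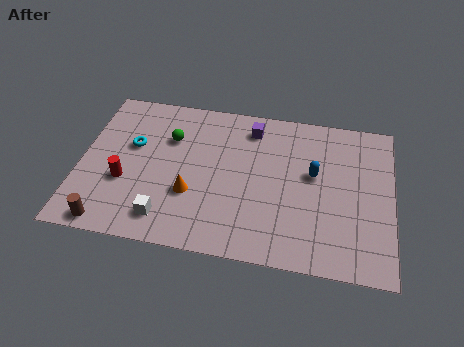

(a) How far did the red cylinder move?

0.8

From (2.5, 3.8) to (2.0, 3.2), the red cylinder covered √(0.5² + 0.6²) ≈ 0.8 units.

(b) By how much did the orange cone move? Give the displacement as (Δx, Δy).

(1.3, -2.0)

The orange cone was at about (3.6, 5.0) and moved to about (4.9, 3.0).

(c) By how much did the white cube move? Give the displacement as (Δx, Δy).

(3.0, -2.4)

The white cube was at about (0.9, 3.9) and moved to about (3.9, 1.5).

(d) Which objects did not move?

the cyan torus and the purple cube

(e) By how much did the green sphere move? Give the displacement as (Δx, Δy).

(-0.7, -1.2)

The green sphere started near (4.5, 7.2) and ended near (3.8, 6.0).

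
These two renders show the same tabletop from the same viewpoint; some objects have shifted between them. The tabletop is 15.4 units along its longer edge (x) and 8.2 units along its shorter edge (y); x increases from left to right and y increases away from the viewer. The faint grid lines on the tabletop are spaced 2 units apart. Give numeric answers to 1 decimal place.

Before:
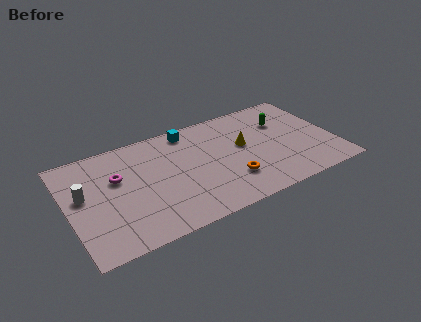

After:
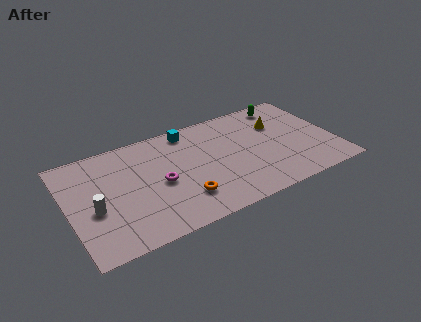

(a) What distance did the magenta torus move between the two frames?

2.7

The magenta torus moved from about (2.9, 5.2) to (5.2, 3.8), a distance of √(2.3² + 1.4²) ≈ 2.7.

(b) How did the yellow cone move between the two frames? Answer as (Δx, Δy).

(2.2, 0.9)

The yellow cone was at about (10.2, 4.7) and moved to about (12.4, 5.6).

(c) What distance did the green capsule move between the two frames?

1.4

The green capsule moved from about (12.7, 5.7) to (13.0, 7.1), a distance of √(0.3² + 1.4²) ≈ 1.4.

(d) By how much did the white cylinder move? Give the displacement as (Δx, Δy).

(0.5, -1.3)

The white cylinder was at about (0.9, 4.7) and moved to about (1.4, 3.4).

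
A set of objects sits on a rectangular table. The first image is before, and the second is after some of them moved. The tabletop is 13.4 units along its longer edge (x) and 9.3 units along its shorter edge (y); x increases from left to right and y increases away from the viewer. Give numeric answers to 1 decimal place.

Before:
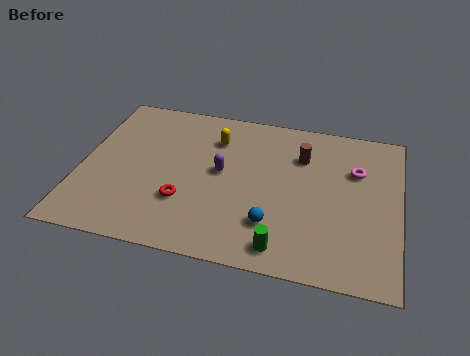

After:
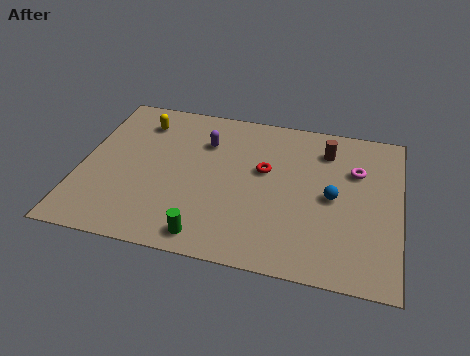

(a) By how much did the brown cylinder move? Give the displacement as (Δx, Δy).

(1.0, 0.6)

The brown cylinder started near (9.2, 6.7) and ended near (10.2, 7.3).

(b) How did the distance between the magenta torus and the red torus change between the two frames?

-3.9

They were about 7.8 units apart before and 3.9 after — 3.9 units closer together.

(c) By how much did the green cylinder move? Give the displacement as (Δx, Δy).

(-3.1, -0.1)

The green cylinder started near (8.7, 1.2) and ended near (5.6, 1.1).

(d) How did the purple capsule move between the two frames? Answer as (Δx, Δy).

(-0.8, 1.7)

From the two frames, the purple capsule sits at roughly (5.9, 5.0) before and (5.1, 6.7) after.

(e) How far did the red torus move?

4.1

The red torus moved from about (4.5, 2.9) to (7.7, 5.5), a distance of √(3.2² + 2.6²) ≈ 4.1.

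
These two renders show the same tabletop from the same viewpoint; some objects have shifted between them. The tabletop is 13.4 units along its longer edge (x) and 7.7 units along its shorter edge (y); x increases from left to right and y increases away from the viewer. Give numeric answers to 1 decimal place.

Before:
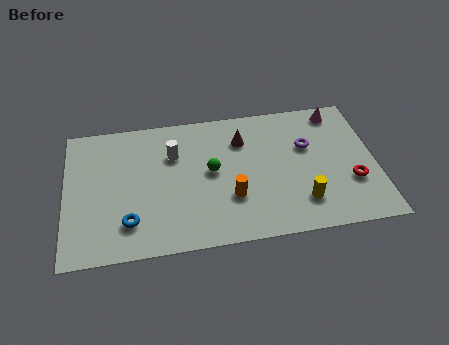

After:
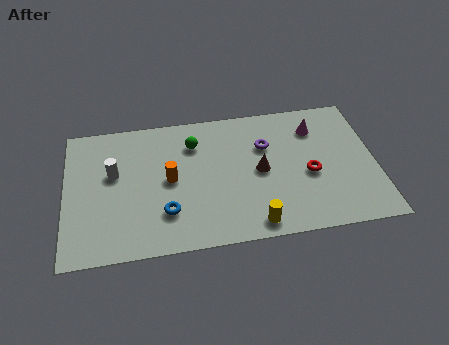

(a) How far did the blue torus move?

1.6

The blue torus was near (2.7, 1.8) before and (4.3, 2.1) after, so it travelled √(1.6² + 0.3²) ≈ 1.6 units.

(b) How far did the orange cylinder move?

3.0

From (7.1, 2.5) to (4.5, 3.9), the orange cylinder covered √(2.6² + 1.4²) ≈ 3.0 units.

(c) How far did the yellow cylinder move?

2.3

The yellow cylinder moved from about (10.1, 1.8) to (8.0, 0.9), a distance of √(2.1² + 0.9²) ≈ 2.3.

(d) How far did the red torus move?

1.9

From (12.3, 2.6) to (10.5, 3.3), the red torus covered √(1.8² + 0.7²) ≈ 1.9 units.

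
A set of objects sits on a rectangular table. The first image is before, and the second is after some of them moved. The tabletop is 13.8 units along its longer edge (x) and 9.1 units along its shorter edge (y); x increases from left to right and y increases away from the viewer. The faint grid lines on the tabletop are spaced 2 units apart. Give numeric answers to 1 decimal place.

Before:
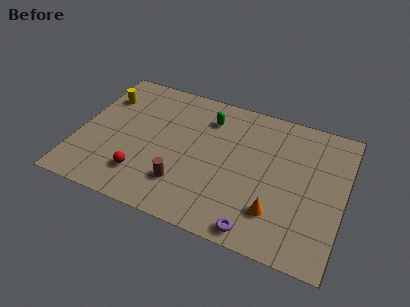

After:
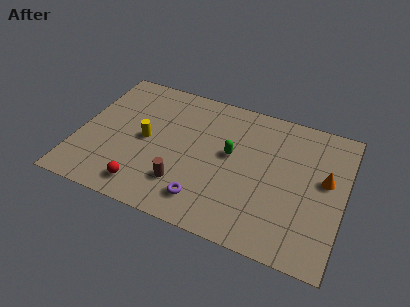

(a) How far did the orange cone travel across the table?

3.7

From (10.5, 2.3) to (12.8, 5.2), the orange cone covered √(2.3² + 2.9²) ≈ 3.7 units.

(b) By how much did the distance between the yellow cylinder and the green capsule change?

-1.1

They were about 5.5 units apart before and 4.4 after — 1.1 units closer together.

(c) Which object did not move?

the brown cylinder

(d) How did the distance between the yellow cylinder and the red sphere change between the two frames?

-2.2

Before: roughly 5.3 units apart; after: 3.1. That's 2.2 units closer together.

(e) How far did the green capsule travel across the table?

2.4

The green capsule moved from about (6.5, 7.1) to (7.9, 5.1), a distance of √(1.4² + 2.0²) ≈ 2.4.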